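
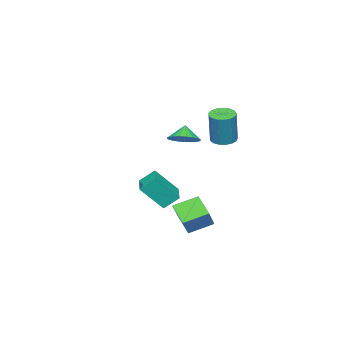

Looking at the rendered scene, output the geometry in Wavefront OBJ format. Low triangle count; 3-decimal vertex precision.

v 0.363 1.999 3.532
v 1.2 1.858 3.957
v -0.123 1.761 4.408
v 1.137 2.241 4.026
v 0.94 2.583 4.009
v 0.642 2.824 3.91
v 0.297 2.922 3.746
v -0.037 2.861 3.544
v -0.302 2.65 3.34
v -0.452 2.327 3.17
v -0.461 1.947 3.062
v -0.328 1.576 3.035
v -0.075 1.278 3.094
v 0.253 1.105 3.229
v 0.6 1.087 3.416
v 0.907 1.226 3.623
v 1.119 1.498 3.814
v -2.6 1.337 -2.852
v -1.181 1.939 -1.397
v -2.103 2.406 -3.779
v -0.684 3.008 -2.324
v -1.516 0.292 -3.476
v -0.097 0.894 -2.021
v -1.019 1.361 -4.403
v 0.4 1.963 -2.948
v -2.557 2.711 2.862
v -1.965 2.195 2.776
v -1.451 2.432 4.892
v -2.043 2.949 4.978
v -1.805 2.53 2.7
v -1.292 2.767 4.816
v -1.818 2.906 2.661
v -1.304 3.143 4.777
v -2 3.237 2.668
v -1.486 3.474 4.784
v -2.309 3.448 2.72
v -1.796 3.685 4.835
v -2.676 3.49 2.804
v -2.162 3.727 4.919
v -3.015 3.354 2.901
v -2.501 3.591 5.017
v -3.249 3.071 2.99
v -2.735 3.308 5.106
v -3.324 2.705 3.049
v -2.811 2.942 5.165
v -3.224 2.341 3.066
v -2.71 2.578 5.181
v -2.971 2.062 3.036
v -2.457 2.299 5.151
v -2.623 1.931 2.966
v -2.109 2.168 5.081
v -2.26 1.979 2.872
v -1.746 2.216 4.988
v -4.364 -1.663 -2.699
v -3.472 -2.736 -1.13
v -3.041 -0.663 -2.768
v -2.149 -1.736 -1.198
v -3.831 -2.424 -3.522
v -2.939 -3.497 -1.952
v -2.508 -1.424 -3.59
v -1.616 -2.497 -2.021
f 2 1 4
f 2 4 3
f 4 1 5
f 4 5 3
f 5 1 6
f 5 6 3
f 6 1 7
f 6 7 3
f 7 1 8
f 7 8 3
f 8 1 9
f 8 9 3
f 9 1 10
f 9 10 3
f 10 1 11
f 10 11 3
f 11 1 12
f 11 12 3
f 12 1 13
f 12 13 3
f 13 1 14
f 13 14 3
f 14 1 15
f 14 15 3
f 15 1 16
f 15 16 3
f 16 1 17
f 16 17 3
f 17 1 2
f 17 2 3
f 19 21 18
f 22 19 18
f 18 21 20
f 20 22 18
f 19 25 21
f 23 19 22
f 23 25 19
f 21 25 20
f 24 22 20
f 20 25 24
f 24 23 22
f 25 23 24
f 27 26 30
f 27 30 28
f 28 30 31
f 28 31 29
f 30 26 32
f 30 32 31
f 31 32 33
f 31 33 29
f 32 26 34
f 32 34 33
f 33 34 35
f 33 35 29
f 34 26 36
f 34 36 35
f 35 36 37
f 35 37 29
f 36 26 38
f 36 38 37
f 37 38 39
f 37 39 29
f 38 26 40
f 38 40 39
f 39 40 41
f 39 41 29
f 40 26 42
f 40 42 41
f 41 42 43
f 41 43 29
f 42 26 44
f 42 44 43
f 43 44 45
f 43 45 29
f 44 26 46
f 44 46 45
f 45 46 47
f 45 47 29
f 46 26 48
f 46 48 47
f 47 48 49
f 47 49 29
f 48 26 50
f 48 50 49
f 49 50 51
f 49 51 29
f 50 26 52
f 50 52 51
f 51 52 53
f 51 53 29
f 52 26 27
f 52 27 53
f 53 27 28
f 53 28 29
f 55 57 54
f 58 55 54
f 54 57 56
f 56 58 54
f 55 61 57
f 59 55 58
f 59 61 55
f 57 61 56
f 60 58 56
f 56 61 60
f 60 59 58
f 61 59 60



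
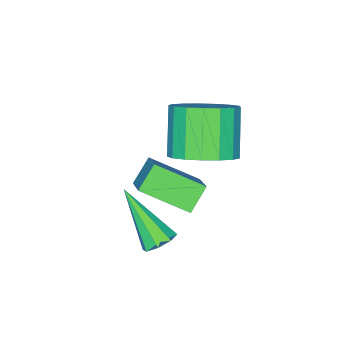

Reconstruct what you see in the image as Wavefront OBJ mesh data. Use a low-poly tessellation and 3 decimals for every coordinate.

v 1.102 0.917 1.188
v 1.866 0.946 1.719
v 1.081 0.311 2.882
v 0.318 0.283 2.352
v 1.667 1.336 1.798
v 0.882 0.701 2.961
v 1.338 1.63 1.737
v 0.554 0.996 2.9
v 0.956 1.761 1.55
v 0.171 1.127 2.714
v 0.607 1.699 1.281
v -0.177 1.064 2.444
v 0.372 1.458 0.991
v -0.413 0.823 2.154
v 0.304 1.093 0.745
v -0.481 0.458 1.908
v 0.419 0.687 0.602
v -0.366 0.052 1.765
v 0.69 0.335 0.592
v -0.095 -0.3 1.755
v 1.056 0.116 0.72
v 0.271 -0.519 1.883
v 1.433 0.08 0.954
v 0.648 -0.555 2.117
v 1.734 0.237 1.243
v 0.949 -0.398 2.406
v 1.89 0.549 1.519
v 1.105 -0.086 2.682
v 0.502 0.295 -0.732
v 1.164 -0.911 -0.062
v 1.134 1.057 0.016
v 1.795 -0.149 0.686
v 1.165 0.329 -1.326
v 1.826 -0.877 -0.656
v 1.796 1.091 -0.578
v 2.458 -0.115 0.092
v 3.187 1.268 -0.532
v 3.54 1.519 -0.283
v 3.133 0.012 0.812
v 3.187 1.633 -0.19
v 2.833 1.533 -0.298
v 2.687 1.278 -0.543
v 2.834 1.016 -0.781
v 3.188 0.903 -0.873
v 3.541 1.003 -0.765
v 3.687 1.258 -0.521
f 2 1 5
f 2 5 3
f 3 5 6
f 3 6 4
f 5 1 7
f 5 7 6
f 6 7 8
f 6 8 4
f 7 1 9
f 7 9 8
f 8 9 10
f 8 10 4
f 9 1 11
f 9 11 10
f 10 11 12
f 10 12 4
f 11 1 13
f 11 13 12
f 12 13 14
f 12 14 4
f 13 1 15
f 13 15 14
f 14 15 16
f 14 16 4
f 15 1 17
f 15 17 16
f 16 17 18
f 16 18 4
f 17 1 19
f 17 19 18
f 18 19 20
f 18 20 4
f 19 1 21
f 19 21 20
f 20 21 22
f 20 22 4
f 21 1 23
f 21 23 22
f 22 23 24
f 22 24 4
f 23 1 25
f 23 25 24
f 24 25 26
f 24 26 4
f 25 1 27
f 25 27 26
f 26 27 28
f 26 28 4
f 27 1 2
f 27 2 28
f 28 2 3
f 28 3 4
f 30 32 29
f 33 30 29
f 29 32 31
f 31 33 29
f 30 36 32
f 34 30 33
f 34 36 30
f 32 36 31
f 35 33 31
f 31 36 35
f 35 34 33
f 36 34 35
f 38 37 40
f 38 40 39
f 40 37 41
f 40 41 39
f 41 37 42
f 41 42 39
f 42 37 43
f 42 43 39
f 43 37 44
f 43 44 39
f 44 37 45
f 44 45 39
f 45 37 46
f 45 46 39
f 46 37 38
f 46 38 39



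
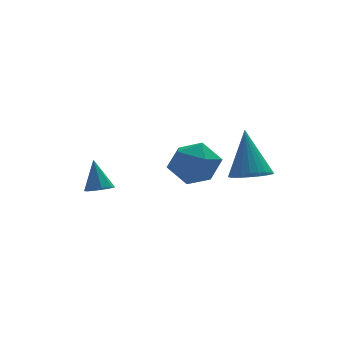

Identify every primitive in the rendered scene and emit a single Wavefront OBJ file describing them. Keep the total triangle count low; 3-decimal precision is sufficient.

v 3.354 -1.82 -0.464
v 3.944 -2.243 -0.237
v 3.386 -0.86 1.244
v 4.082 -2.016 -0.368
v 4.11 -1.758 -0.513
v 4.023 -1.511 -0.651
v 3.834 -1.31 -0.76
v 3.572 -1.187 -0.824
v 3.276 -1.161 -0.834
v 2.993 -1.235 -0.787
v 2.765 -1.398 -0.691
v 2.626 -1.625 -0.56
v 2.598 -1.882 -0.415
v 2.686 -2.13 -0.278
v 2.875 -2.33 -0.168
v 3.137 -2.453 -0.104
v 3.432 -2.48 -0.095
v 3.715 -2.406 -0.141
v 2.253 -0.811 -0.749
v 2.529 -1.238 0.099
v 0.731 -0.822 -0.259
v 1.007 -1.249 0.589
v 1.261 -0.312 0.401
v 2.201 -0.305 0.098
v 1.059 -1.755 -0.258
v 1.999 -1.748 -0.561
v 1.791 -1.821 0.402
v 1.916 -0.929 0.81
v 1.344 -1.131 -0.97
v 1.469 -0.239 -0.562
v -0.914 2.569 -2.522
v -0.509 2.908 -2.675
v -1.006 3.211 -1.338
v -0.89 3.053 -2.782
v -1.284 2.914 -2.738
v -1.463 2.573 -2.567
v -1.32 2.23 -2.37
v -0.939 2.085 -2.262
v -0.544 2.224 -2.307
v -0.366 2.565 -2.478
f 2 1 4
f 2 4 3
f 4 1 5
f 4 5 3
f 5 1 6
f 5 6 3
f 6 1 7
f 6 7 3
f 7 1 8
f 7 8 3
f 8 1 9
f 8 9 3
f 9 1 10
f 9 10 3
f 10 1 11
f 10 11 3
f 11 1 12
f 11 12 3
f 12 1 13
f 12 13 3
f 13 1 14
f 13 14 3
f 14 1 15
f 14 15 3
f 15 1 16
f 15 16 3
f 16 1 17
f 16 17 3
f 17 1 18
f 17 18 3
f 18 1 2
f 18 2 3
f 19 30 24
f 19 24 20
f 19 20 26
f 19 26 29
f 19 29 30
f 20 24 28
f 24 30 23
f 30 29 21
f 29 26 25
f 26 20 27
f 22 28 23
f 22 23 21
f 22 21 25
f 22 25 27
f 22 27 28
f 23 28 24
f 21 23 30
f 25 21 29
f 27 25 26
f 28 27 20
f 32 31 34
f 32 34 33
f 34 31 35
f 34 35 33
f 35 31 36
f 35 36 33
f 36 31 37
f 36 37 33
f 37 31 38
f 37 38 33
f 38 31 39
f 38 39 33
f 39 31 40
f 39 40 33
f 40 31 32
f 40 32 33



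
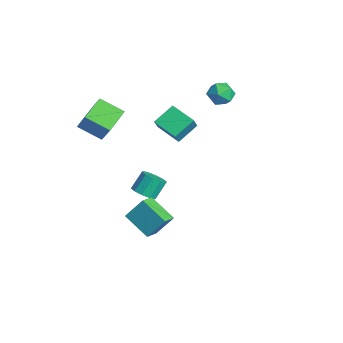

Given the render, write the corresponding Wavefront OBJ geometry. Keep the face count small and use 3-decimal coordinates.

v -3.252 4.514 2.944
v -2.973 4.14 3.644
v -3.727 3.32 2.496
v -3.448 2.946 3.196
v -4.093 3.485 3.235
v -3.799 4.222 3.512
v -2.901 3.238 2.628
v -2.607 3.975 2.905
v -2.756 3.351 3.449
v -3.493 3.504 3.824
v -3.207 3.956 2.316
v -3.944 4.109 2.691
v -2.206 -0.194 2.247
v -1.665 -0.594 3.117
v -2.534 0.935 2.97
v -1.994 0.534 3.84
v -0.966 0.466 1.78
v -0.426 0.065 2.65
v -1.295 1.594 2.503
v -0.754 1.194 3.373
v -3.426 -0.579 -3.805
v -2.811 -0.157 -3.95
v -3.079 0.561 -3
v -3.694 0.139 -2.855
v -3.171 0.025 -4.189
v -3.439 0.743 -3.24
v -3.629 -0.023 -4.282
v -3.897 0.694 -3.332
v -4.01 -0.284 -4.192
v -4.278 0.434 -3.243
v -4.167 -0.657 -3.955
v -4.435 0.06 -3.005
v -4.041 -1.001 -3.66
v -4.309 -0.283 -2.71
v -3.681 -1.183 -3.42
v -3.949 -0.465 -2.471
v -3.223 -1.134 -3.328
v -3.491 -0.417 -2.378
v -2.842 -0.874 -3.417
v -3.11 -0.156 -2.468
v -2.685 -0.5 -3.655
v -2.953 0.217 -2.705
v -3.626 -2.75 0.961
v -4.47 -3.797 1.67
v -4.507 -1.652 1.534
v -5.35 -2.699 2.244
v -2.57 -2.641 2.376
v -3.413 -3.688 3.086
v -3.45 -1.543 2.95
v -4.294 -2.59 3.659
v 1.678 -3.385 -0.939
v 1.909 -2.542 0.168
v 1.08 -2.692 -1.342
v 1.311 -1.849 -0.235
v 2.989 -2.711 -1.725
v 3.22 -1.868 -0.618
v 2.391 -2.018 -2.128
v 2.622 -1.175 -1.021
f 1 12 6
f 1 6 2
f 1 2 8
f 1 8 11
f 1 11 12
f 2 6 10
f 6 12 5
f 12 11 3
f 11 8 7
f 8 2 9
f 4 10 5
f 4 5 3
f 4 3 7
f 4 7 9
f 4 9 10
f 5 10 6
f 3 5 12
f 7 3 11
f 9 7 8
f 10 9 2
f 14 16 13
f 17 14 13
f 13 16 15
f 15 17 13
f 14 20 16
f 18 14 17
f 18 20 14
f 16 20 15
f 19 17 15
f 15 20 19
f 19 18 17
f 20 18 19
f 22 21 25
f 22 25 23
f 23 25 26
f 23 26 24
f 25 21 27
f 25 27 26
f 26 27 28
f 26 28 24
f 27 21 29
f 27 29 28
f 28 29 30
f 28 30 24
f 29 21 31
f 29 31 30
f 30 31 32
f 30 32 24
f 31 21 33
f 31 33 32
f 32 33 34
f 32 34 24
f 33 21 35
f 33 35 34
f 34 35 36
f 34 36 24
f 35 21 37
f 35 37 36
f 36 37 38
f 36 38 24
f 37 21 39
f 37 39 38
f 38 39 40
f 38 40 24
f 39 21 41
f 39 41 40
f 40 41 42
f 40 42 24
f 41 21 22
f 41 22 42
f 42 22 23
f 42 23 24
f 44 46 43
f 47 44 43
f 43 46 45
f 45 47 43
f 44 50 46
f 48 44 47
f 48 50 44
f 46 50 45
f 49 47 45
f 45 50 49
f 49 48 47
f 50 48 49
f 52 54 51
f 55 52 51
f 51 54 53
f 53 55 51
f 52 58 54
f 56 52 55
f 56 58 52
f 54 58 53
f 57 55 53
f 53 58 57
f 57 56 55
f 58 56 57



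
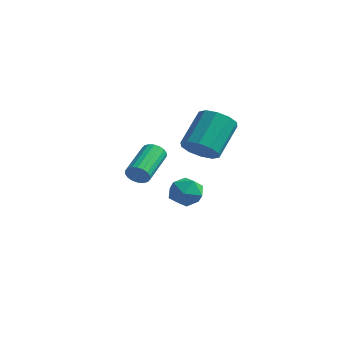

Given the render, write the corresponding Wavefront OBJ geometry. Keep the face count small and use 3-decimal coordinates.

v -2.119 3.128 -1.53
v -1.42 3.462 -1.933
v -2.04 1.978 -2.347
v -1.341 2.312 -2.75
v -1.284 2.056 -1.917
v -1.333 2.766 -1.412
v -2.127 2.674 -2.868
v -2.176 3.384 -2.363
v -1.425 3.181 -2.759
v -0.904 2.799 -2.172
v -2.556 2.641 -2.108
v -2.035 2.259 -1.521
v 0.682 -2.937 1.123
v 1.026 -2.999 1.522
v 0.521 -1.465 2.195
v 0.178 -1.403 1.797
v 1.154 -2.885 1.359
v 0.649 -1.351 2.033
v 1.189 -2.782 1.15
v 0.684 -1.248 1.824
v 1.123 -2.71 0.935
v 0.618 -1.176 1.609
v 0.97 -2.682 0.758
v 0.465 -1.148 1.432
v 0.76 -2.705 0.653
v 0.255 -1.171 1.327
v 0.535 -2.774 0.641
v 0.03 -1.24 1.315
v 0.339 -2.875 0.725
v -0.166 -1.341 1.398
v 0.211 -2.989 0.887
v -0.294 -1.455 1.561
v 0.176 -3.092 1.096
v -0.329 -1.558 1.77
v 0.242 -3.164 1.311
v -0.263 -1.63 1.985
v 0.395 -3.192 1.488
v -0.11 -1.658 2.162
v 0.605 -3.169 1.593
v 0.1 -1.635 2.267
v 0.83 -3.1 1.605
v 0.325 -1.566 2.279
v 1.654 -0.388 1.98
v 2.027 -0.889 2.556
v 1.839 0.447 3.837
v 1.466 0.948 3.26
v 2.402 -0.608 2.319
v 2.214 0.728 3.6
v 2.491 -0.243 1.951
v 2.303 1.093 3.232
v 2.261 0.067 1.595
v 2.073 1.402 2.876
v 1.799 0.202 1.385
v 1.611 1.538 2.666
v 1.281 0.113 1.403
v 1.093 1.449 2.684
v 0.906 -0.168 1.64
v 0.718 1.168 2.921
v 0.817 -0.533 2.008
v 0.629 0.803 3.289
v 1.047 -0.842 2.364
v 0.859 0.493 3.645
v 1.509 -0.978 2.574
v 1.321 0.358 3.855
f 1 12 6
f 1 6 2
f 1 2 8
f 1 8 11
f 1 11 12
f 2 6 10
f 6 12 5
f 12 11 3
f 11 8 7
f 8 2 9
f 4 10 5
f 4 5 3
f 4 3 7
f 4 7 9
f 4 9 10
f 5 10 6
f 3 5 12
f 7 3 11
f 9 7 8
f 10 9 2
f 14 13 17
f 14 17 15
f 15 17 18
f 15 18 16
f 17 13 19
f 17 19 18
f 18 19 20
f 18 20 16
f 19 13 21
f 19 21 20
f 20 21 22
f 20 22 16
f 21 13 23
f 21 23 22
f 22 23 24
f 22 24 16
f 23 13 25
f 23 25 24
f 24 25 26
f 24 26 16
f 25 13 27
f 25 27 26
f 26 27 28
f 26 28 16
f 27 13 29
f 27 29 28
f 28 29 30
f 28 30 16
f 29 13 31
f 29 31 30
f 30 31 32
f 30 32 16
f 31 13 33
f 31 33 32
f 32 33 34
f 32 34 16
f 33 13 35
f 33 35 34
f 34 35 36
f 34 36 16
f 35 13 37
f 35 37 36
f 36 37 38
f 36 38 16
f 37 13 39
f 37 39 38
f 38 39 40
f 38 40 16
f 39 13 41
f 39 41 40
f 40 41 42
f 40 42 16
f 41 13 14
f 41 14 42
f 42 14 15
f 42 15 16
f 44 43 47
f 44 47 45
f 45 47 48
f 45 48 46
f 47 43 49
f 47 49 48
f 48 49 50
f 48 50 46
f 49 43 51
f 49 51 50
f 50 51 52
f 50 52 46
f 51 43 53
f 51 53 52
f 52 53 54
f 52 54 46
f 53 43 55
f 53 55 54
f 54 55 56
f 54 56 46
f 55 43 57
f 55 57 56
f 56 57 58
f 56 58 46
f 57 43 59
f 57 59 58
f 58 59 60
f 58 60 46
f 59 43 61
f 59 61 60
f 60 61 62
f 60 62 46
f 61 43 63
f 61 63 62
f 62 63 64
f 62 64 46
f 63 43 44
f 63 44 64
f 64 44 45
f 64 45 46



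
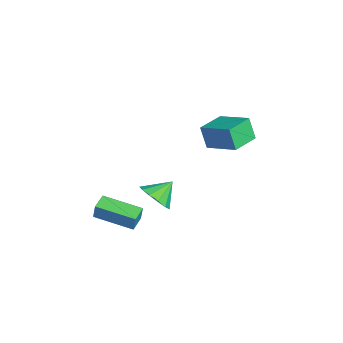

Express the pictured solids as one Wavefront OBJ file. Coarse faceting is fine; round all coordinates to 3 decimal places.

v 0.756 -4.608 -2.455
v 0.918 -4.504 -1.546
v 1.582 -2.669 -2.825
v 1.744 -2.564 -1.916
v 1.616 -4.996 -2.564
v 1.778 -4.891 -1.655
v 2.442 -3.056 -2.934
v 2.604 -2.952 -2.025
v 1.357 -1.971 -1.47
v 1.948 -1.274 -1.875
v 0.843 -1.069 -0.67
v 1.474 -1.276 -2.179
v 0.962 -1.498 -2.257
v 0.576 -1.871 -2.085
v 0.437 -2.275 -1.718
v 0.591 -2.583 -1.272
v 0.988 -2.696 -0.888
v 1.502 -2.579 -0.689
v 1.97 -2.27 -0.738
v 2.243 -1.865 -1.019
v 2.235 -1.494 -1.443
v -3.625 0.929 -1.665
v -4.005 0.604 -0.368
v -4.873 2.05 -1.75
v -5.253 1.726 -0.453
v -2.427 2.314 -0.967
v -2.807 1.99 0.33
v -3.675 3.436 -1.052
v -4.055 3.111 0.245
f 2 4 1
f 5 2 1
f 1 4 3
f 3 5 1
f 2 8 4
f 6 2 5
f 6 8 2
f 4 8 3
f 7 5 3
f 3 8 7
f 7 6 5
f 8 6 7
f 10 9 12
f 10 12 11
f 12 9 13
f 12 13 11
f 13 9 14
f 13 14 11
f 14 9 15
f 14 15 11
f 15 9 16
f 15 16 11
f 16 9 17
f 16 17 11
f 17 9 18
f 17 18 11
f 18 9 19
f 18 19 11
f 19 9 20
f 19 20 11
f 20 9 21
f 20 21 11
f 21 9 10
f 21 10 11
f 23 25 22
f 26 23 22
f 22 25 24
f 24 26 22
f 23 29 25
f 27 23 26
f 27 29 23
f 25 29 24
f 28 26 24
f 24 29 28
f 28 27 26
f 29 27 28



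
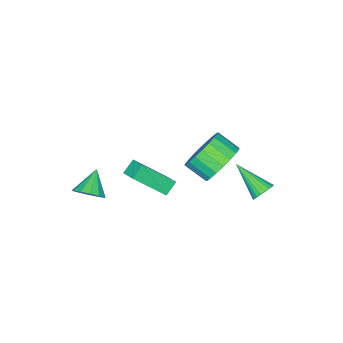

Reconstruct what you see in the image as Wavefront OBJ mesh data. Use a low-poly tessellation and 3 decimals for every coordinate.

v 4.393 -2.227 -1.733
v 4.747 -1.838 -1.17
v 3.427 -2.573 -0.887
v 4.478 -1.557 -1.362
v 4.182 -1.489 -1.672
v 3.953 -1.655 -2.001
v 3.864 -2.002 -2.245
v 3.943 -2.421 -2.327
v 4.165 -2.778 -2.22
v 4.459 -2.96 -1.958
v 4.732 -2.91 -1.625
v 4.898 -2.642 -1.326
v 4.903 -2.243 -1.157
v 1.883 -0.446 -2.321
v 1.243 -0.407 -1.825
v 2.188 0.332 -1.988
v 1.549 0.371 -1.492
v 2.931 -1.471 -0.888
v 2.292 -1.432 -0.392
v 3.237 -0.693 -0.555
v 2.597 -0.654 -0.059
v 1.209 2.625 0.893
v 1.643 2.159 -0.004
v 1.805 1.129 0.61
v 1.371 1.595 1.507
v 2.012 2.337 0.199
v 2.174 1.308 0.813
v 2.243 2.566 0.521
v 2.405 1.536 1.135
v 2.294 2.805 0.908
v 2.456 1.775 1.522
v 2.158 3.012 1.292
v 2.32 1.982 1.906
v 1.858 3.153 1.607
v 2.02 2.123 2.221
v 1.445 3.202 1.799
v 1.607 2.172 2.413
v 0.992 3.152 1.834
v 1.154 2.122 2.448
v 0.576 3.01 1.706
v 0.738 1.98 2.32
v 0.27 2.802 1.438
v 0.432 1.772 2.052
v 0.126 2.563 1.075
v 0.288 1.533 1.689
v 0.169 2.335 0.681
v 0.331 1.305 1.295
v 0.392 2.157 0.324
v 0.554 1.127 0.938
v 0.756 2.06 0.065
v 0.919 1.03 0.679
v 1.199 2.061 -0.051
v 1.361 1.031 0.563
v -1.831 2.7 -3.542
v -1.363 2.892 -3.2
v -1.929 1.08 -2.498
v -1.547 2.98 -3.08
v -1.775 3.027 -3.029
v -2.012 3.023 -3.057
v -2.221 2.971 -3.159
v -2.37 2.877 -3.318
v -2.437 2.756 -3.512
v -2.412 2.627 -3.711
v -2.298 2.509 -3.883
v -2.114 2.42 -4.004
v -1.886 2.374 -4.054
v -1.649 2.377 -4.026
v -1.44 2.43 -3.925
v -1.291 2.524 -3.765
v -1.224 2.644 -3.571
v -1.249 2.773 -3.373
f 2 1 4
f 2 4 3
f 4 1 5
f 4 5 3
f 5 1 6
f 5 6 3
f 6 1 7
f 6 7 3
f 7 1 8
f 7 8 3
f 8 1 9
f 8 9 3
f 9 1 10
f 9 10 3
f 10 1 11
f 10 11 3
f 11 1 12
f 11 12 3
f 12 1 13
f 12 13 3
f 13 1 2
f 13 2 3
f 15 17 14
f 18 15 14
f 14 17 16
f 16 18 14
f 15 21 17
f 19 15 18
f 19 21 15
f 17 21 16
f 20 18 16
f 16 21 20
f 20 19 18
f 21 19 20
f 23 22 26
f 23 26 24
f 24 26 27
f 24 27 25
f 26 22 28
f 26 28 27
f 27 28 29
f 27 29 25
f 28 22 30
f 28 30 29
f 29 30 31
f 29 31 25
f 30 22 32
f 30 32 31
f 31 32 33
f 31 33 25
f 32 22 34
f 32 34 33
f 33 34 35
f 33 35 25
f 34 22 36
f 34 36 35
f 35 36 37
f 35 37 25
f 36 22 38
f 36 38 37
f 37 38 39
f 37 39 25
f 38 22 40
f 38 40 39
f 39 40 41
f 39 41 25
f 40 22 42
f 40 42 41
f 41 42 43
f 41 43 25
f 42 22 44
f 42 44 43
f 43 44 45
f 43 45 25
f 44 22 46
f 44 46 45
f 45 46 47
f 45 47 25
f 46 22 48
f 46 48 47
f 47 48 49
f 47 49 25
f 48 22 50
f 48 50 49
f 49 50 51
f 49 51 25
f 50 22 52
f 50 52 51
f 51 52 53
f 51 53 25
f 52 22 23
f 52 23 53
f 53 23 24
f 53 24 25
f 55 54 57
f 55 57 56
f 57 54 58
f 57 58 56
f 58 54 59
f 58 59 56
f 59 54 60
f 59 60 56
f 60 54 61
f 60 61 56
f 61 54 62
f 61 62 56
f 62 54 63
f 62 63 56
f 63 54 64
f 63 64 56
f 64 54 65
f 64 65 56
f 65 54 66
f 65 66 56
f 66 54 67
f 66 67 56
f 67 54 68
f 67 68 56
f 68 54 69
f 68 69 56
f 69 54 70
f 69 70 56
f 70 54 71
f 70 71 56
f 71 54 55
f 71 55 56



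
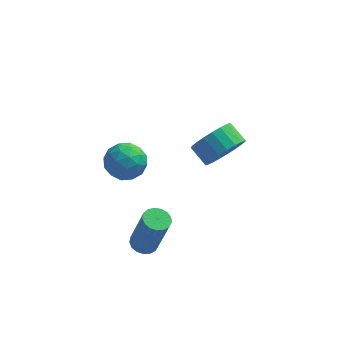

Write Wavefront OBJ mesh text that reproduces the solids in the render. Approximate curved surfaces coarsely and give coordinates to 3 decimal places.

v -0.803 -0.468 3.332
v 0.03 -0.771 3.451
v -1.01 -1.449 2.289
v -0.177 -1.752 2.408
v -0.796 -1.885 3.039
v -0.668 -1.279 3.684
v -0.312 -0.941 2.056
v -0.184 -0.335 2.701
v 0.333 -1.063 2.663
v 0.034 -1.647 3.27
v -1.014 -0.573 2.47
v -1.313 -1.157 3.077
v -0.368 -0.534 3.483
v -0.612 -1.686 2.257
v -0.975 -1.764 2.628
v -0.486 -1.942 2.698
v -0.779 -0.832 3.62
v -0.289 -1.01 3.69
v -0.775 -1.665 3.448
v -0.691 -1.21 2.05
v -0.201 -1.388 2.12
v -0.494 -0.278 3.042
v -0.005 -0.456 3.112
v -0.205 -0.555 2.292
v 0.299 -0.884 3.09
v 0.178 -1.46 2.477
v 0.099 -0.983 2.27
v 0.174 -0.627 2.649
v 0.123 -1.226 3.447
v 0.002 -1.802 2.834
v -0.362 -1.881 3.205
v -0.287 -1.525 3.584
v 0.302 -1.398 2.984
v -0.982 -0.418 2.906
v -1.103 -0.994 2.293
v -0.693 -0.695 2.156
v -0.618 -0.339 2.535
v -1.158 -0.76 3.263
v -1.279 -1.336 2.65
v -1.154 -1.593 3.091
v -1.079 -1.237 3.47
v -1.282 -0.822 2.756
v 0.246 -1.927 -1.557
v 0.595 -1.464 -1.587
v 1.142 -1.75 0.368
v 0.794 -2.213 0.397
v 0.351 -1.359 -1.503
v 0.899 -1.646 0.451
v 0.084 -1.384 -1.432
v 0.632 -1.671 0.522
v -0.146 -1.533 -1.39
v 0.402 -1.82 0.565
v -0.286 -1.773 -1.386
v 0.261 -2.06 0.569
v -0.304 -2.048 -1.421
v 0.243 -2.335 0.534
v -0.196 -2.295 -1.487
v 0.351 -2.582 0.467
v 0.013 -2.457 -1.57
v 0.56 -2.744 0.385
v 0.276 -2.499 -1.649
v 0.823 -2.785 0.305
v 0.532 -2.409 -1.708
v 1.079 -2.695 0.247
v 0.722 -2.208 -1.732
v 1.27 -2.495 0.223
v 0.804 -1.943 -1.716
v 1.351 -2.23 0.239
v 0.758 -1.675 -1.664
v 1.305 -1.961 0.291
v 3.198 2.373 0.126
v 3.822 2.375 0.908
v 3.186 2.989 1.415
v 2.562 2.987 0.634
v 3.96 2.699 0.687
v 3.323 3.314 1.194
v 3.965 2.967 0.369
v 3.328 3.582 0.876
v 3.838 3.132 0.009
v 3.201 3.747 0.516
v 3.601 3.166 -0.33
v 2.964 3.781 0.177
v 3.293 3.063 -0.591
v 2.657 3.678 -0.084
v 2.97 2.84 -0.727
v 2.333 3.455 -0.22
v 2.686 2.537 -0.716
v 2.049 3.151 -0.209
v 2.49 2.205 -0.559
v 1.854 2.82 -0.052
v 2.417 1.902 -0.284
v 1.781 2.517 0.223
v 2.48 1.681 0.062
v 1.843 2.295 0.569
v 2.666 1.579 0.42
v 2.029 2.193 0.927
v 2.944 1.614 0.727
v 2.307 2.229 1.234
v 3.267 1.781 0.93
v 2.63 2.395 1.437
v 3.577 2.05 0.994
v 2.94 2.664 1.501
f 1 38 17
f 38 12 41
f 17 41 6
f 38 41 17
f 1 17 13
f 17 6 18
f 13 18 2
f 17 18 13
f 1 13 22
f 13 2 23
f 22 23 8
f 13 23 22
f 1 22 34
f 22 8 37
f 34 37 11
f 22 37 34
f 1 34 38
f 34 11 42
f 38 42 12
f 34 42 38
f 2 18 29
f 18 6 32
f 29 32 10
f 18 32 29
f 6 41 19
f 41 12 40
f 19 40 5
f 41 40 19
f 12 42 39
f 42 11 35
f 39 35 3
f 42 35 39
f 11 37 36
f 37 8 24
f 36 24 7
f 37 24 36
f 8 23 28
f 23 2 25
f 28 25 9
f 23 25 28
f 4 30 16
f 30 10 31
f 16 31 5
f 30 31 16
f 4 16 14
f 16 5 15
f 14 15 3
f 16 15 14
f 4 14 21
f 14 3 20
f 21 20 7
f 14 20 21
f 4 21 26
f 21 7 27
f 26 27 9
f 21 27 26
f 4 26 30
f 26 9 33
f 30 33 10
f 26 33 30
f 5 31 19
f 31 10 32
f 19 32 6
f 31 32 19
f 3 15 39
f 15 5 40
f 39 40 12
f 15 40 39
f 7 20 36
f 20 3 35
f 36 35 11
f 20 35 36
f 9 27 28
f 27 7 24
f 28 24 8
f 27 24 28
f 10 33 29
f 33 9 25
f 29 25 2
f 33 25 29
f 44 43 47
f 44 47 45
f 45 47 48
f 45 48 46
f 47 43 49
f 47 49 48
f 48 49 50
f 48 50 46
f 49 43 51
f 49 51 50
f 50 51 52
f 50 52 46
f 51 43 53
f 51 53 52
f 52 53 54
f 52 54 46
f 53 43 55
f 53 55 54
f 54 55 56
f 54 56 46
f 55 43 57
f 55 57 56
f 56 57 58
f 56 58 46
f 57 43 59
f 57 59 58
f 58 59 60
f 58 60 46
f 59 43 61
f 59 61 60
f 60 61 62
f 60 62 46
f 61 43 63
f 61 63 62
f 62 63 64
f 62 64 46
f 63 43 65
f 63 65 64
f 64 65 66
f 64 66 46
f 65 43 67
f 65 67 66
f 66 67 68
f 66 68 46
f 67 43 69
f 67 69 68
f 68 69 70
f 68 70 46
f 69 43 44
f 69 44 70
f 70 44 45
f 70 45 46
f 72 71 75
f 72 75 73
f 73 75 76
f 73 76 74
f 75 71 77
f 75 77 76
f 76 77 78
f 76 78 74
f 77 71 79
f 77 79 78
f 78 79 80
f 78 80 74
f 79 71 81
f 79 81 80
f 80 81 82
f 80 82 74
f 81 71 83
f 81 83 82
f 82 83 84
f 82 84 74
f 83 71 85
f 83 85 84
f 84 85 86
f 84 86 74
f 85 71 87
f 85 87 86
f 86 87 88
f 86 88 74
f 87 71 89
f 87 89 88
f 88 89 90
f 88 90 74
f 89 71 91
f 89 91 90
f 90 91 92
f 90 92 74
f 91 71 93
f 91 93 92
f 92 93 94
f 92 94 74
f 93 71 95
f 93 95 94
f 94 95 96
f 94 96 74
f 95 71 97
f 95 97 96
f 96 97 98
f 96 98 74
f 97 71 99
f 97 99 98
f 98 99 100
f 98 100 74
f 99 71 101
f 99 101 100
f 100 101 102
f 100 102 74
f 101 71 72
f 101 72 102
f 102 72 73
f 102 73 74



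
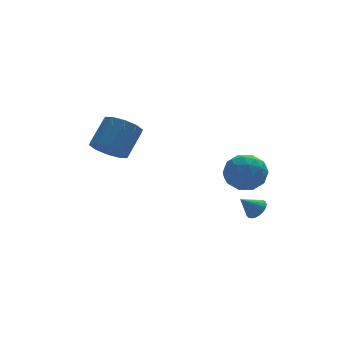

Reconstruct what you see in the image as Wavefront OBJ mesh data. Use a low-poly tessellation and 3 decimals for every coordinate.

v 0.019 -1.711 1.476
v 0.943 -1.201 1.287
v 0.277 -2.699 0.073
v 1.201 -2.189 -0.116
v 1.11 -2.837 0.733
v 0.951 -2.227 1.601
v 0.269 -1.673 -0.241
v 0.11 -1.063 0.627
v 1.098 -1.178 0.226
v 1.618 -1.897 0.828
v -0.398 -2.003 0.532
v 0.122 -2.722 1.134
v 0.458 -1.369 1.505
v 0.762 -2.531 -0.145
v 0.708 -2.912 0.354
v 1.252 -2.612 0.243
v 0.463 -1.972 1.689
v 1.006 -1.673 1.578
v 1.104 -2.634 1.253
v 0.214 -2.227 -0.218
v 0.757 -1.928 -0.329
v -0.032 -1.288 1.117
v 0.512 -0.988 1.006
v 0.116 -1.266 0.107
v 1.093 -1.056 0.77
v 1.244 -1.637 -0.055
v 0.697 -1.333 -0.128
v 0.603 -0.975 0.382
v 1.398 -1.479 1.124
v 1.55 -2.059 0.299
v 1.496 -2.441 0.799
v 1.403 -2.082 1.308
v 1.489 -1.465 0.5
v -0.33 -1.841 1.061
v -0.178 -2.421 0.236
v -0.183 -1.818 0.052
v -0.276 -1.459 0.561
v -0.024 -2.263 1.415
v 0.127 -2.844 0.59
v 0.617 -2.925 0.978
v 0.523 -2.567 1.488
v -0.269 -2.435 0.86
v 1.266 -1.639 -1.918
v 1.543 -1.189 -1.633
v 0.494 -1.641 -1.162
v 1.391 -1.066 -1.788
v 1.217 -1.042 -1.965
v 1.052 -1.122 -2.134
v 0.924 -1.29 -2.266
v 0.854 -1.519 -2.338
v 0.856 -1.768 -2.337
v 0.929 -1.995 -2.263
v 1.06 -2.161 -2.13
v 1.227 -2.236 -1.96
v 1.4 -2.208 -1.783
v 1.55 -2.081 -1.629
v 1.651 -1.878 -1.525
v 1.686 -1.633 -1.489
v 1.647 -1.39 -1.527
v -4.312 2.954 0.441
v -3.565 2.304 0.299
v -2.622 3.136 1.458
v -3.368 3.786 1.599
v -3.489 2.772 -0.098
v -2.546 3.604 1.061
v -3.728 3.309 -0.289
v -2.784 4.141 0.869
v -4.189 3.71 -0.202
v -3.246 4.542 0.957
v -4.698 3.823 0.131
v -3.754 4.655 1.29
v -5.058 3.604 0.582
v -4.115 4.436 1.741
v -5.134 3.136 0.979
v -4.191 3.968 2.138
v -4.896 2.599 1.171
v -3.952 3.431 2.329
v -4.434 2.198 1.083
v -3.491 3.03 2.242
v -3.926 2.085 0.75
v -2.982 2.917 1.909
f 1 38 17
f 38 12 41
f 17 41 6
f 38 41 17
f 1 17 13
f 17 6 18
f 13 18 2
f 17 18 13
f 1 13 22
f 13 2 23
f 22 23 8
f 13 23 22
f 1 22 34
f 22 8 37
f 34 37 11
f 22 37 34
f 1 34 38
f 34 11 42
f 38 42 12
f 34 42 38
f 2 18 29
f 18 6 32
f 29 32 10
f 18 32 29
f 6 41 19
f 41 12 40
f 19 40 5
f 41 40 19
f 12 42 39
f 42 11 35
f 39 35 3
f 42 35 39
f 11 37 36
f 37 8 24
f 36 24 7
f 37 24 36
f 8 23 28
f 23 2 25
f 28 25 9
f 23 25 28
f 4 30 16
f 30 10 31
f 16 31 5
f 30 31 16
f 4 16 14
f 16 5 15
f 14 15 3
f 16 15 14
f 4 14 21
f 14 3 20
f 21 20 7
f 14 20 21
f 4 21 26
f 21 7 27
f 26 27 9
f 21 27 26
f 4 26 30
f 26 9 33
f 30 33 10
f 26 33 30
f 5 31 19
f 31 10 32
f 19 32 6
f 31 32 19
f 3 15 39
f 15 5 40
f 39 40 12
f 15 40 39
f 7 20 36
f 20 3 35
f 36 35 11
f 20 35 36
f 9 27 28
f 27 7 24
f 28 24 8
f 27 24 28
f 10 33 29
f 33 9 25
f 29 25 2
f 33 25 29
f 44 43 46
f 44 46 45
f 46 43 47
f 46 47 45
f 47 43 48
f 47 48 45
f 48 43 49
f 48 49 45
f 49 43 50
f 49 50 45
f 50 43 51
f 50 51 45
f 51 43 52
f 51 52 45
f 52 43 53
f 52 53 45
f 53 43 54
f 53 54 45
f 54 43 55
f 54 55 45
f 55 43 56
f 55 56 45
f 56 43 57
f 56 57 45
f 57 43 58
f 57 58 45
f 58 43 59
f 58 59 45
f 59 43 44
f 59 44 45
f 61 60 64
f 61 64 62
f 62 64 65
f 62 65 63
f 64 60 66
f 64 66 65
f 65 66 67
f 65 67 63
f 66 60 68
f 66 68 67
f 67 68 69
f 67 69 63
f 68 60 70
f 68 70 69
f 69 70 71
f 69 71 63
f 70 60 72
f 70 72 71
f 71 72 73
f 71 73 63
f 72 60 74
f 72 74 73
f 73 74 75
f 73 75 63
f 74 60 76
f 74 76 75
f 75 76 77
f 75 77 63
f 76 60 78
f 76 78 77
f 77 78 79
f 77 79 63
f 78 60 80
f 78 80 79
f 79 80 81
f 79 81 63
f 80 60 61
f 80 61 81
f 81 61 62
f 81 62 63



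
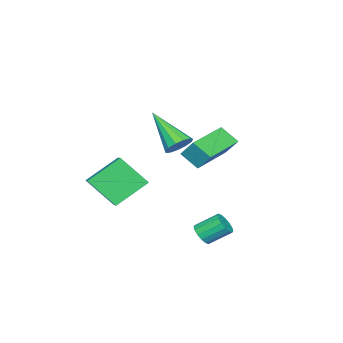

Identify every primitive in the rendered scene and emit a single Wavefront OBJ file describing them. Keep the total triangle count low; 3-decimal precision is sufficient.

v -3.595 -0.548 -1.209
v -3.043 -0.88 -1.391
v -4.045 -2.072 0.209
v -2.94 -0.649 -1.11
v -3.046 -0.386 -0.861
v -3.326 -0.174 -0.722
v -3.692 -0.081 -0.738
v -4.027 -0.136 -0.903
v -4.225 -0.322 -1.166
v -4.223 -0.579 -1.442
v -4.022 -0.827 -1.644
v -3.685 -0.985 -1.708
v -3.32 -1.005 -1.614
v -0.308 2.639 1.032
v -0.224 3.219 1.754
v -0.308 3.372 0.443
v -0.224 3.952 1.165
v 1.644 2.528 0.895
v 1.728 3.108 1.617
v 1.644 3.261 0.306
v 1.728 3.841 1.028
v -0.024 -1.466 -3.346
v 0.199 -2.61 -2.178
v -1.132 -0.647 -2.333
v -0.908 -1.791 -1.164
v 1.168 -0.609 -2.736
v 1.392 -1.753 -1.567
v 0.061 0.21 -1.722
v 0.284 -0.934 -0.554
v 0.321 2.704 -3.858
v 0.799 2.789 -3.648
v 0.378 3.581 -3.011
v -0.101 3.496 -3.222
v 0.786 2.957 -3.865
v 0.365 3.749 -3.228
v 0.649 3.057 -4.08
v 0.228 3.848 -3.443
v 0.423 3.062 -4.236
v 0.002 3.854 -3.599
v 0.17 2.971 -4.291
v -0.251 3.763 -3.654
v -0.043 2.809 -4.23
v -0.464 3.601 -3.593
v -0.158 2.619 -4.069
v -0.579 3.411 -3.432
v -0.145 2.451 -3.852
v -0.566 3.243 -3.215
v -0.008 2.352 -3.637
v -0.429 3.143 -3
v 0.218 2.346 -3.481
v -0.203 3.138 -2.844
v 0.471 2.437 -3.426
v 0.05 3.229 -2.789
v 0.684 2.599 -3.487
v 0.263 3.391 -2.85
f 2 1 4
f 2 4 3
f 4 1 5
f 4 5 3
f 5 1 6
f 5 6 3
f 6 1 7
f 6 7 3
f 7 1 8
f 7 8 3
f 8 1 9
f 8 9 3
f 9 1 10
f 9 10 3
f 10 1 11
f 10 11 3
f 11 1 12
f 11 12 3
f 12 1 13
f 12 13 3
f 13 1 2
f 13 2 3
f 15 17 14
f 18 15 14
f 14 17 16
f 16 18 14
f 15 21 17
f 19 15 18
f 19 21 15
f 17 21 16
f 20 18 16
f 16 21 20
f 20 19 18
f 21 19 20
f 23 25 22
f 26 23 22
f 22 25 24
f 24 26 22
f 23 29 25
f 27 23 26
f 27 29 23
f 25 29 24
f 28 26 24
f 24 29 28
f 28 27 26
f 29 27 28
f 31 30 34
f 31 34 32
f 32 34 35
f 32 35 33
f 34 30 36
f 34 36 35
f 35 36 37
f 35 37 33
f 36 30 38
f 36 38 37
f 37 38 39
f 37 39 33
f 38 30 40
f 38 40 39
f 39 40 41
f 39 41 33
f 40 30 42
f 40 42 41
f 41 42 43
f 41 43 33
f 42 30 44
f 42 44 43
f 43 44 45
f 43 45 33
f 44 30 46
f 44 46 45
f 45 46 47
f 45 47 33
f 46 30 48
f 46 48 47
f 47 48 49
f 47 49 33
f 48 30 50
f 48 50 49
f 49 50 51
f 49 51 33
f 50 30 52
f 50 52 51
f 51 52 53
f 51 53 33
f 52 30 54
f 52 54 53
f 53 54 55
f 53 55 33
f 54 30 31
f 54 31 55
f 55 31 32
f 55 32 33



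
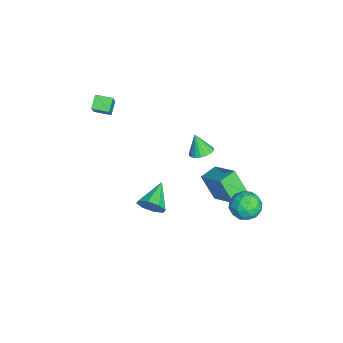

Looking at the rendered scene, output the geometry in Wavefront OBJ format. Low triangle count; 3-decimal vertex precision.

v 2.998 1.53 3.154
v 3.441 0.964 3.123
v 2.622 1.17 4.366
v 3.627 1.193 3.248
v 3.688 1.489 3.355
v 3.613 1.793 3.422
v 3.415 2.045 3.436
v 3.136 2.195 3.394
v 2.828 2.214 3.304
v 2.555 2.097 3.185
v 2.369 1.868 3.059
v 2.308 1.572 2.952
v 2.384 1.268 2.885
v 2.581 1.016 2.871
v 2.861 0.866 2.913
v 3.168 0.847 3.003
v 3.282 -1.277 -1.757
v 3.738 -0.811 -1.151
v 1.738 -0.643 -1.083
v 3.632 -0.46 -1.725
v 3.321 -0.587 -2.317
v 2.987 -1.118 -2.582
v 2.826 -1.743 -2.363
v 2.932 -2.095 -1.79
v 3.243 -1.968 -1.197
v 3.577 -1.436 -0.932
v -1.75 -4.484 2.131
v -2.468 -4.258 2.711
v -1.526 -3.485 2.021
v -2.244 -3.259 2.6
v -0.596 -4.581 3.6
v -1.314 -4.355 4.179
v -0.372 -3.582 3.489
v -1.09 -3.356 4.069
v -0.596 1.656 -3.145
v 0.771 2.72 -2.126
v -1.376 2.515 -2.997
v -0.009 3.58 -1.978
v -0.031 2.44 -4.722
v 1.336 3.505 -3.703
v -0.811 3.3 -4.574
v 0.556 4.364 -3.555
v 3.707 4.709 -0.397
v 4.673 4.471 -0.497
v 3.307 3.509 -1.403
v 4.273 3.271 -1.503
v 3.807 3.113 -0.634
v 4.055 3.855 -0.012
v 3.925 4.125 -1.888
v 4.173 4.867 -1.266
v 4.807 4.111 -1.419
v 4.734 3.485 -0.644
v 3.246 4.495 -1.256
v 3.173 3.869 -0.481
v 4.225 4.695 -0.359
v 3.755 3.285 -1.541
v 3.482 3.192 -1.03
v 4.049 3.052 -1.089
v 3.862 4.333 -0.073
v 4.429 4.193 -0.133
v 3.921 3.395 -0.213
v 3.551 3.787 -1.767
v 4.118 3.647 -1.827
v 3.931 4.928 -0.811
v 4.498 4.788 -0.87
v 4.059 4.585 -1.687
v 4.872 4.344 -0.96
v 4.636 3.639 -1.551
v 4.432 4.141 -1.777
v 4.578 4.577 -1.412
v 4.829 3.976 -0.504
v 4.594 3.271 -1.095
v 4.32 3.178 -0.584
v 4.465 3.614 -0.219
v 4.908 3.764 -1.046
v 3.386 4.709 -0.805
v 3.151 4.004 -1.396
v 3.515 4.366 -1.681
v 3.66 4.802 -1.316
v 3.344 4.341 -0.349
v 3.108 3.636 -0.94
v 3.402 3.403 -0.488
v 3.548 3.839 -0.123
v 3.072 4.216 -0.854
f 2 1 4
f 2 4 3
f 4 1 5
f 4 5 3
f 5 1 6
f 5 6 3
f 6 1 7
f 6 7 3
f 7 1 8
f 7 8 3
f 8 1 9
f 8 9 3
f 9 1 10
f 9 10 3
f 10 1 11
f 10 11 3
f 11 1 12
f 11 12 3
f 12 1 13
f 12 13 3
f 13 1 14
f 13 14 3
f 14 1 15
f 14 15 3
f 15 1 16
f 15 16 3
f 16 1 2
f 16 2 3
f 18 17 20
f 18 20 19
f 20 17 21
f 20 21 19
f 21 17 22
f 21 22 19
f 22 17 23
f 22 23 19
f 23 17 24
f 23 24 19
f 24 17 25
f 24 25 19
f 25 17 26
f 25 26 19
f 26 17 18
f 26 18 19
f 28 30 27
f 31 28 27
f 27 30 29
f 29 31 27
f 28 34 30
f 32 28 31
f 32 34 28
f 30 34 29
f 33 31 29
f 29 34 33
f 33 32 31
f 34 32 33
f 36 38 35
f 39 36 35
f 35 38 37
f 37 39 35
f 36 42 38
f 40 36 39
f 40 42 36
f 38 42 37
f 41 39 37
f 37 42 41
f 41 40 39
f 42 40 41
f 43 80 59
f 80 54 83
f 59 83 48
f 80 83 59
f 43 59 55
f 59 48 60
f 55 60 44
f 59 60 55
f 43 55 64
f 55 44 65
f 64 65 50
f 55 65 64
f 43 64 76
f 64 50 79
f 76 79 53
f 64 79 76
f 43 76 80
f 76 53 84
f 80 84 54
f 76 84 80
f 44 60 71
f 60 48 74
f 71 74 52
f 60 74 71
f 48 83 61
f 83 54 82
f 61 82 47
f 83 82 61
f 54 84 81
f 84 53 77
f 81 77 45
f 84 77 81
f 53 79 78
f 79 50 66
f 78 66 49
f 79 66 78
f 50 65 70
f 65 44 67
f 70 67 51
f 65 67 70
f 46 72 58
f 72 52 73
f 58 73 47
f 72 73 58
f 46 58 56
f 58 47 57
f 56 57 45
f 58 57 56
f 46 56 63
f 56 45 62
f 63 62 49
f 56 62 63
f 46 63 68
f 63 49 69
f 68 69 51
f 63 69 68
f 46 68 72
f 68 51 75
f 72 75 52
f 68 75 72
f 47 73 61
f 73 52 74
f 61 74 48
f 73 74 61
f 45 57 81
f 57 47 82
f 81 82 54
f 57 82 81
f 49 62 78
f 62 45 77
f 78 77 53
f 62 77 78
f 51 69 70
f 69 49 66
f 70 66 50
f 69 66 70
f 52 75 71
f 75 51 67
f 71 67 44
f 75 67 71



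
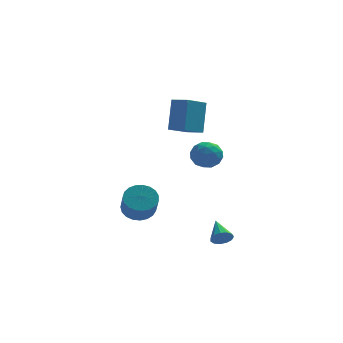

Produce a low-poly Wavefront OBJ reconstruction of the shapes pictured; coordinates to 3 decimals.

v -2.628 2.36 -3.824
v -1.684 2.575 -3.758
v -1.528 1.515 -2.53
v -2.472 1.3 -2.596
v -1.849 2.843 -3.506
v -1.693 1.783 -2.278
v -2.149 3.028 -3.308
v -1.993 1.967 -2.08
v -2.531 3.097 -3.2
v -2.375 2.036 -1.972
v -2.93 3.038 -3.2
v -2.774 1.978 -1.972
v -3.277 2.863 -3.307
v -3.121 1.802 -2.08
v -3.512 2.6 -3.504
v -3.356 1.54 -2.276
v -3.593 2.296 -3.757
v -3.438 1.236 -2.529
v -3.508 2.004 -4.02
v -3.352 0.943 -2.792
v -3.271 1.772 -4.25
v -3.115 0.712 -3.022
v -2.922 1.643 -4.406
v -2.766 0.582 -3.178
v -2.523 1.637 -4.462
v -2.367 0.577 -3.234
v -2.142 1.757 -4.407
v -1.986 0.696 -3.179
v -1.844 1.981 -4.251
v -1.688 0.92 -3.023
v -1.683 2.27 -4.022
v -1.527 1.21 -2.794
v 1.772 -1.644 -4.199
v 2.022 -1.869 -3.667
v 1.468 -0.376 -3.521
v 2.287 -1.711 -3.843
v 2.388 -1.532 -4.132
v 2.293 -1.389 -4.443
v 2.033 -1.327 -4.676
v 1.69 -1.365 -4.758
v 1.372 -1.492 -4.662
v 1.182 -1.667 -4.419
v 1.179 -1.835 -4.107
v 1.363 -1.943 -3.823
v 1.678 -1.955 -3.659
v -0.161 1.691 2.265
v 0.021 2.593 4.108
v -1.023 2.334 2.036
v -0.841 3.236 3.879
v 0.841 2.804 1.621
v 1.023 3.706 3.464
v -0.021 3.447 1.392
v 0.161 4.349 3.235
v 0.831 4.662 -0.495
v 1.649 4.36 -0.077
v 0.451 3.18 -0.823
v 1.269 2.878 -0.405
v 0.561 3.255 0.135
v 0.796 4.171 0.338
v 1.304 3.369 -1.238
v 1.539 4.285 -1.035
v 1.942 3.561 -0.536
v 1.482 3.49 0.312
v 0.618 4.05 -1.212
v 0.158 3.979 -0.364
v 1.273 4.641 -0.257
v 0.827 2.899 -0.643
v 0.41 3.121 -0.326
v 0.891 2.943 -0.08
v 0.772 4.53 -0.013
v 1.253 4.353 0.233
v 0.613 3.703 0.357
v 0.847 3.187 -1.133
v 1.328 3.01 -0.887
v 1.209 4.597 -0.82
v 1.69 4.419 -0.574
v 1.487 3.837 -1.257
v 1.926 3.994 -0.281
v 1.703 3.122 -0.474
v 1.724 3.411 -0.964
v 1.862 3.95 -0.844
v 1.656 3.952 0.218
v 1.433 3.081 0.024
v 1.017 3.303 0.342
v 1.155 3.841 0.461
v 1.828 3.482 -0.052
v 0.667 4.459 -0.924
v 0.444 3.588 -1.118
v 0.945 3.699 -1.361
v 1.083 4.237 -1.242
v 0.397 4.418 -0.426
v 0.174 3.546 -0.619
v 0.238 3.59 -0.056
v 0.376 4.129 0.064
v 0.272 4.058 -0.848
f 2 1 5
f 2 5 3
f 3 5 6
f 3 6 4
f 5 1 7
f 5 7 6
f 6 7 8
f 6 8 4
f 7 1 9
f 7 9 8
f 8 9 10
f 8 10 4
f 9 1 11
f 9 11 10
f 10 11 12
f 10 12 4
f 11 1 13
f 11 13 12
f 12 13 14
f 12 14 4
f 13 1 15
f 13 15 14
f 14 15 16
f 14 16 4
f 15 1 17
f 15 17 16
f 16 17 18
f 16 18 4
f 17 1 19
f 17 19 18
f 18 19 20
f 18 20 4
f 19 1 21
f 19 21 20
f 20 21 22
f 20 22 4
f 21 1 23
f 21 23 22
f 22 23 24
f 22 24 4
f 23 1 25
f 23 25 24
f 24 25 26
f 24 26 4
f 25 1 27
f 25 27 26
f 26 27 28
f 26 28 4
f 27 1 29
f 27 29 28
f 28 29 30
f 28 30 4
f 29 1 31
f 29 31 30
f 30 31 32
f 30 32 4
f 31 1 2
f 31 2 32
f 32 2 3
f 32 3 4
f 34 33 36
f 34 36 35
f 36 33 37
f 36 37 35
f 37 33 38
f 37 38 35
f 38 33 39
f 38 39 35
f 39 33 40
f 39 40 35
f 40 33 41
f 40 41 35
f 41 33 42
f 41 42 35
f 42 33 43
f 42 43 35
f 43 33 44
f 43 44 35
f 44 33 45
f 44 45 35
f 45 33 34
f 45 34 35
f 47 49 46
f 50 47 46
f 46 49 48
f 48 50 46
f 47 53 49
f 51 47 50
f 51 53 47
f 49 53 48
f 52 50 48
f 48 53 52
f 52 51 50
f 53 51 52
f 54 91 70
f 91 65 94
f 70 94 59
f 91 94 70
f 54 70 66
f 70 59 71
f 66 71 55
f 70 71 66
f 54 66 75
f 66 55 76
f 75 76 61
f 66 76 75
f 54 75 87
f 75 61 90
f 87 90 64
f 75 90 87
f 54 87 91
f 87 64 95
f 91 95 65
f 87 95 91
f 55 71 82
f 71 59 85
f 82 85 63
f 71 85 82
f 59 94 72
f 94 65 93
f 72 93 58
f 94 93 72
f 65 95 92
f 95 64 88
f 92 88 56
f 95 88 92
f 64 90 89
f 90 61 77
f 89 77 60
f 90 77 89
f 61 76 81
f 76 55 78
f 81 78 62
f 76 78 81
f 57 83 69
f 83 63 84
f 69 84 58
f 83 84 69
f 57 69 67
f 69 58 68
f 67 68 56
f 69 68 67
f 57 67 74
f 67 56 73
f 74 73 60
f 67 73 74
f 57 74 79
f 74 60 80
f 79 80 62
f 74 80 79
f 57 79 83
f 79 62 86
f 83 86 63
f 79 86 83
f 58 84 72
f 84 63 85
f 72 85 59
f 84 85 72
f 56 68 92
f 68 58 93
f 92 93 65
f 68 93 92
f 60 73 89
f 73 56 88
f 89 88 64
f 73 88 89
f 62 80 81
f 80 60 77
f 81 77 61
f 80 77 81
f 63 86 82
f 86 62 78
f 82 78 55
f 86 78 82



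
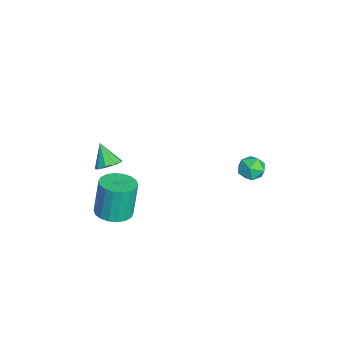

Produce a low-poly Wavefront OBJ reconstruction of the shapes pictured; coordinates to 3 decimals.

v -2.743 -2.931 -3.024
v -2.29 -2.631 -2.582
v -3.497 -3.309 -1.996
v -2.626 -2.315 -2.712
v -3.016 -2.287 -2.988
v -3.278 -2.561 -3.281
v -3.29 -3.007 -3.454
v -3.046 -3.418 -3.425
v -2.659 -3.601 -3.209
v -2.312 -3.47 -2.907
v -2.167 -3.087 -2.659
v 0.381 -2.844 -3.602
v 0.85 -2.053 -3.634
v 0.527 -1.785 -1.73
v 0.059 -2.576 -1.698
v 0.466 -1.935 -3.716
v 0.144 -1.667 -1.812
v 0.066 -1.997 -3.775
v -0.256 -1.729 -1.871
v -0.272 -2.227 -3.8
v -0.594 -1.959 -1.895
v -0.481 -2.579 -3.785
v -0.803 -2.311 -1.881
v -0.518 -2.984 -3.735
v -0.841 -2.715 -1.83
v -0.378 -3.361 -3.658
v -0.7 -3.092 -1.754
v -0.087 -3.635 -3.57
v -0.41 -3.367 -1.666
v 0.296 -3.753 -3.488
v -0.026 -3.485 -1.584
v 0.696 -3.691 -3.429
v 0.374 -3.423 -1.525
v 1.034 -3.461 -3.405
v 0.712 -3.193 -1.5
v 1.243 -3.109 -3.419
v 0.921 -2.841 -1.515
v 1.281 -2.705 -3.47
v 0.958 -2.436 -1.565
v 1.14 -2.328 -3.546
v 0.818 -2.059 -1.642
v 1.084 4.044 0.323
v 1.803 3.945 0.45
v 0.957 2.875 0.13
v 1.676 2.776 0.257
v 1.227 2.966 0.809
v 1.305 3.688 0.928
v 1.455 3.132 -0.348
v 1.533 3.854 -0.229
v 2.031 3.381 0.036
v 1.89 3.279 0.751
v 0.87 3.541 -0.171
v 0.729 3.439 0.544
f 2 1 4
f 2 4 3
f 4 1 5
f 4 5 3
f 5 1 6
f 5 6 3
f 6 1 7
f 6 7 3
f 7 1 8
f 7 8 3
f 8 1 9
f 8 9 3
f 9 1 10
f 9 10 3
f 10 1 11
f 10 11 3
f 11 1 2
f 11 2 3
f 13 12 16
f 13 16 14
f 14 16 17
f 14 17 15
f 16 12 18
f 16 18 17
f 17 18 19
f 17 19 15
f 18 12 20
f 18 20 19
f 19 20 21
f 19 21 15
f 20 12 22
f 20 22 21
f 21 22 23
f 21 23 15
f 22 12 24
f 22 24 23
f 23 24 25
f 23 25 15
f 24 12 26
f 24 26 25
f 25 26 27
f 25 27 15
f 26 12 28
f 26 28 27
f 27 28 29
f 27 29 15
f 28 12 30
f 28 30 29
f 29 30 31
f 29 31 15
f 30 12 32
f 30 32 31
f 31 32 33
f 31 33 15
f 32 12 34
f 32 34 33
f 33 34 35
f 33 35 15
f 34 12 36
f 34 36 35
f 35 36 37
f 35 37 15
f 36 12 38
f 36 38 37
f 37 38 39
f 37 39 15
f 38 12 40
f 38 40 39
f 39 40 41
f 39 41 15
f 40 12 13
f 40 13 41
f 41 13 14
f 41 14 15
f 42 53 47
f 42 47 43
f 42 43 49
f 42 49 52
f 42 52 53
f 43 47 51
f 47 53 46
f 53 52 44
f 52 49 48
f 49 43 50
f 45 51 46
f 45 46 44
f 45 44 48
f 45 48 50
f 45 50 51
f 46 51 47
f 44 46 53
f 48 44 52
f 50 48 49
f 51 50 43



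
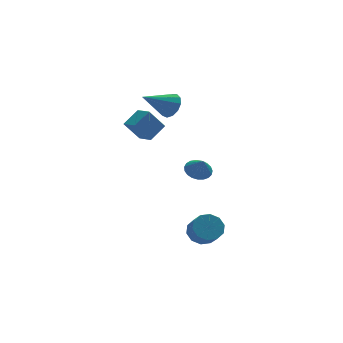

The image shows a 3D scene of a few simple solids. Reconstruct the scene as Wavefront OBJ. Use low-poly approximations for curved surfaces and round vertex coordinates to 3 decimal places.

v 1.356 3.502 3.192
v 1.802 3.702 3.972
v -0.456 3.198 4.308
v 1.616 4.15 3.792
v 1.347 4.394 3.421
v 1.081 4.354 2.978
v 0.903 4.044 2.603
v 0.868 3.562 2.415
v 0.989 3.061 2.474
v 1.226 2.7 2.761
v 1.505 2.594 3.185
v 1.736 2.777 3.612
v 1.847 3.19 3.905
v 1.435 -2.04 -4.304
v 2.205 -1.641 -3.915
v 2.255 -2.581 -3.048
v 1.485 -2.98 -3.436
v 1.732 -1.42 -3.648
v 1.781 -2.359 -2.781
v 1.145 -1.435 -3.631
v 1.194 -2.375 -2.764
v 0.669 -1.681 -3.871
v 0.719 -2.621 -3.004
v 0.486 -2.065 -4.276
v 0.535 -3.005 -3.409
v 0.665 -2.439 -4.692
v 0.715 -3.379 -3.825
v 1.139 -2.661 -4.959
v 1.188 -3.6 -4.092
v 1.726 -2.645 -4.976
v 1.775 -3.585 -4.109
v 2.201 -2.399 -4.736
v 2.251 -3.339 -3.869
v 2.385 -2.015 -4.331
v 2.434 -2.955 -3.464
v 2.799 2.713 -1.994
v 3.217 2.088 -2.411
v 2.901 2.107 -0.986
v 3.485 2.302 -2.31
v 3.634 2.588 -2.154
v 3.639 2.894 -1.97
v 3.498 3.17 -1.791
v 3.237 3.366 -1.646
v 2.899 3.449 -1.562
v 2.544 3.405 -1.552
v 2.234 3.241 -1.619
v 2.021 2.986 -1.75
v 1.942 2.684 -1.924
v 2.012 2.386 -2.11
v 2.217 2.145 -2.275
v 2.523 2.002 -2.393
v 2.877 1.982 -2.441
v -1.951 -0.279 3.863
v -0.949 0.257 4.554
v -2.29 0.771 3.54
v -1.289 1.308 4.232
v -1.051 -0.368 2.628
v -0.05 0.169 3.32
v -1.391 0.683 2.306
v -0.389 1.219 2.997
f 2 1 4
f 2 4 3
f 4 1 5
f 4 5 3
f 5 1 6
f 5 6 3
f 6 1 7
f 6 7 3
f 7 1 8
f 7 8 3
f 8 1 9
f 8 9 3
f 9 1 10
f 9 10 3
f 10 1 11
f 10 11 3
f 11 1 12
f 11 12 3
f 12 1 13
f 12 13 3
f 13 1 2
f 13 2 3
f 15 14 18
f 15 18 16
f 16 18 19
f 16 19 17
f 18 14 20
f 18 20 19
f 19 20 21
f 19 21 17
f 20 14 22
f 20 22 21
f 21 22 23
f 21 23 17
f 22 14 24
f 22 24 23
f 23 24 25
f 23 25 17
f 24 14 26
f 24 26 25
f 25 26 27
f 25 27 17
f 26 14 28
f 26 28 27
f 27 28 29
f 27 29 17
f 28 14 30
f 28 30 29
f 29 30 31
f 29 31 17
f 30 14 32
f 30 32 31
f 31 32 33
f 31 33 17
f 32 14 34
f 32 34 33
f 33 34 35
f 33 35 17
f 34 14 15
f 34 15 35
f 35 15 16
f 35 16 17
f 37 36 39
f 37 39 38
f 39 36 40
f 39 40 38
f 40 36 41
f 40 41 38
f 41 36 42
f 41 42 38
f 42 36 43
f 42 43 38
f 43 36 44
f 43 44 38
f 44 36 45
f 44 45 38
f 45 36 46
f 45 46 38
f 46 36 47
f 46 47 38
f 47 36 48
f 47 48 38
f 48 36 49
f 48 49 38
f 49 36 50
f 49 50 38
f 50 36 51
f 50 51 38
f 51 36 52
f 51 52 38
f 52 36 37
f 52 37 38
f 54 56 53
f 57 54 53
f 53 56 55
f 55 57 53
f 54 60 56
f 58 54 57
f 58 60 54
f 56 60 55
f 59 57 55
f 55 60 59
f 59 58 57
f 60 58 59



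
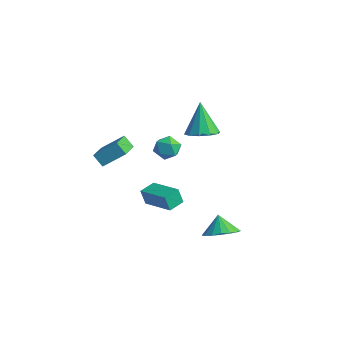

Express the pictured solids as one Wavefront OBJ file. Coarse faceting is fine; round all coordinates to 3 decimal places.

v 3.1 -1.398 -2.838
v 3.818 -0.647 -2.628
v 2.5 -1.102 -1.842
v 3.471 -0.408 -2.909
v 3.038 -0.395 -3.174
v 2.62 -0.612 -3.362
v 2.312 -1.01 -3.43
v 2.184 -1.496 -3.362
v 2.267 -1.96 -3.174
v 2.54 -2.295 -2.909
v 2.942 -2.425 -2.627
v 3.38 -2.32 -2.394
v 3.754 -2.003 -2.263
v 3.978 -1.548 -2.263
v 4.002 -1.059 -2.395
v -0.741 0.62 2.213
v -0.183 -0.095 2.61
v -1.479 1.12 4.147
v 0.147 0.421 2.603
v 0.137 1.012 2.446
v -0.207 1.454 2.201
v -0.756 1.577 1.96
v -1.299 1.335 1.815
v -1.629 0.82 1.823
v -1.62 0.228 1.979
v -1.275 -0.214 2.224
v -0.726 -0.337 2.466
v -3.301 -4.309 0.421
v -3.902 -4.461 1.074
v -4.468 -2.814 -0.303
v -5.068 -2.966 0.35
v -2.552 -3.274 1.35
v -3.152 -3.426 2.003
v -3.718 -1.779 0.626
v -4.319 -1.931 1.279
v -1.08 -3.159 -1.95
v -1.326 -3.305 -0.992
v -1.165 -2.151 -1.818
v -1.411 -2.297 -0.86
v 0.851 -3.063 -1.44
v 0.605 -3.209 -0.482
v 0.766 -2.055 -1.308
v 0.52 -2.201 -0.35
v 0.781 -3.021 4.497
v 1.423 -2.778 4.049
v 0.477 -3.922 3.571
v 1.119 -3.679 3.123
v 1.239 -4.074 3.832
v 1.427 -3.517 4.404
v 0.473 -3.183 3.216
v 0.661 -2.626 3.788
v 1.233 -2.878 3.257
v 1.707 -3.429 3.638
v 0.193 -3.271 3.982
v 0.667 -3.822 4.363
f 2 1 4
f 2 4 3
f 4 1 5
f 4 5 3
f 5 1 6
f 5 6 3
f 6 1 7
f 6 7 3
f 7 1 8
f 7 8 3
f 8 1 9
f 8 9 3
f 9 1 10
f 9 10 3
f 10 1 11
f 10 11 3
f 11 1 12
f 11 12 3
f 12 1 13
f 12 13 3
f 13 1 14
f 13 14 3
f 14 1 15
f 14 15 3
f 15 1 2
f 15 2 3
f 17 16 19
f 17 19 18
f 19 16 20
f 19 20 18
f 20 16 21
f 20 21 18
f 21 16 22
f 21 22 18
f 22 16 23
f 22 23 18
f 23 16 24
f 23 24 18
f 24 16 25
f 24 25 18
f 25 16 26
f 25 26 18
f 26 16 27
f 26 27 18
f 27 16 17
f 27 17 18
f 29 31 28
f 32 29 28
f 28 31 30
f 30 32 28
f 29 35 31
f 33 29 32
f 33 35 29
f 31 35 30
f 34 32 30
f 30 35 34
f 34 33 32
f 35 33 34
f 37 39 36
f 40 37 36
f 36 39 38
f 38 40 36
f 37 43 39
f 41 37 40
f 41 43 37
f 39 43 38
f 42 40 38
f 38 43 42
f 42 41 40
f 43 41 42
f 44 55 49
f 44 49 45
f 44 45 51
f 44 51 54
f 44 54 55
f 45 49 53
f 49 55 48
f 55 54 46
f 54 51 50
f 51 45 52
f 47 53 48
f 47 48 46
f 47 46 50
f 47 50 52
f 47 52 53
f 48 53 49
f 46 48 55
f 50 46 54
f 52 50 51
f 53 52 45



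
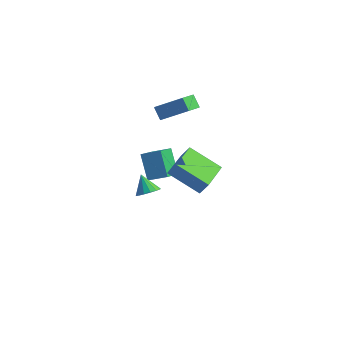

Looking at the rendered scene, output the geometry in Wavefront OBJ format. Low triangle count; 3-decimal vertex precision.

v 0.871 -3.795 -0.536
v 1.418 -3.824 -0.117
v 0.189 -3.485 0.376
v 1.411 -3.487 -0.236
v 1.259 -3.233 -0.436
v 1.003 -3.129 -0.662
v 0.712 -3.204 -0.855
v 0.463 -3.437 -0.962
v 0.324 -3.765 -0.955
v 0.331 -4.102 -0.836
v 0.483 -4.356 -0.636
v 0.739 -4.46 -0.409
v 1.03 -4.385 -0.217
v 1.279 -4.152 -0.11
v 2.954 -2.129 -0.757
v 1.182 -2.527 0.317
v 2.497 -0.224 -0.805
v 0.725 -0.622 0.269
v 3.415 -1.998 0.051
v 1.643 -2.396 1.125
v 2.958 -0.093 0.003
v 1.186 -0.491 1.077
v -3.54 3.965 -0.121
v -3.42 2.721 0.39
v -2.038 4.547 0.942
v -1.918 3.303 1.453
v -2.962 3.737 -0.813
v -2.842 2.493 -0.302
v -1.46 4.319 0.25
v -1.34 3.075 0.761
v -1.977 0.064 -3.475
v -2.889 0.685 -2.09
v -2.289 1.521 -4.333
v -3.2 2.142 -2.949
v -0.98 0.538 -3.031
v -1.891 1.159 -1.647
v -1.291 1.995 -3.89
v -2.203 2.616 -2.505
f 2 1 4
f 2 4 3
f 4 1 5
f 4 5 3
f 5 1 6
f 5 6 3
f 6 1 7
f 6 7 3
f 7 1 8
f 7 8 3
f 8 1 9
f 8 9 3
f 9 1 10
f 9 10 3
f 10 1 11
f 10 11 3
f 11 1 12
f 11 12 3
f 12 1 13
f 12 13 3
f 13 1 14
f 13 14 3
f 14 1 2
f 14 2 3
f 16 18 15
f 19 16 15
f 15 18 17
f 17 19 15
f 16 22 18
f 20 16 19
f 20 22 16
f 18 22 17
f 21 19 17
f 17 22 21
f 21 20 19
f 22 20 21
f 24 26 23
f 27 24 23
f 23 26 25
f 25 27 23
f 24 30 26
f 28 24 27
f 28 30 24
f 26 30 25
f 29 27 25
f 25 30 29
f 29 28 27
f 30 28 29
f 32 34 31
f 35 32 31
f 31 34 33
f 33 35 31
f 32 38 34
f 36 32 35
f 36 38 32
f 34 38 33
f 37 35 33
f 33 38 37
f 37 36 35
f 38 36 37



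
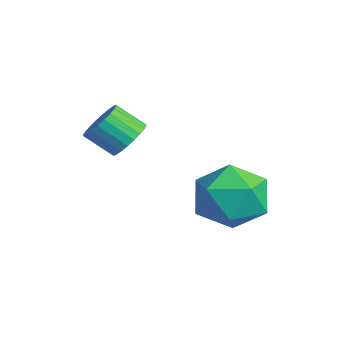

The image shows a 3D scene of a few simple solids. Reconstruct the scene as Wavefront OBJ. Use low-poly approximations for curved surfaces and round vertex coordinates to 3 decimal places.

v -1.694 2.664 -1.844
v -0.916 2.398 -2.745
v -2.444 0.842 -1.955
v -1.666 0.576 -2.856
v -1.251 0.745 -1.721
v -0.787 1.871 -1.653
v -2.573 1.369 -3.047
v -2.109 2.495 -2.979
v -1.459 1.598 -3.489
v -0.642 1.212 -2.669
v -2.718 2.028 -2.031
v -1.901 1.642 -1.211
v -3.598 -0.717 -0.68
v -3.014 -1.126 -0.778
v -3.417 -1.872 -0.078
v -4.002 -1.463 0.02
v -2.933 -0.966 -0.562
v -3.337 -1.712 0.138
v -2.954 -0.768 -0.363
v -3.357 -1.514 0.337
v -3.072 -0.563 -0.213
v -3.476 -1.309 0.487
v -3.271 -0.381 -0.134
v -3.675 -1.127 0.567
v -3.52 -0.25 -0.138
v -3.924 -0.996 0.563
v -3.78 -0.19 -0.224
v -4.184 -0.937 0.476
v -4.013 -0.211 -0.38
v -4.417 -0.957 0.32
v -4.183 -0.308 -0.582
v -4.586 -1.054 0.118
v -4.263 -0.468 -0.798
v -4.667 -1.214 -0.098
v -4.243 -0.666 -0.997
v -4.646 -1.412 -0.297
v -4.124 -0.871 -1.147
v -4.528 -1.617 -0.447
v -3.925 -1.053 -1.227
v -4.329 -1.799 -0.526
v -3.676 -1.184 -1.223
v -4.08 -1.93 -0.522
v -3.416 -1.243 -1.136
v -3.82 -1.99 -0.436
v -3.183 -1.223 -0.98
v -3.587 -1.969 -0.28
f 1 12 6
f 1 6 2
f 1 2 8
f 1 8 11
f 1 11 12
f 2 6 10
f 6 12 5
f 12 11 3
f 11 8 7
f 8 2 9
f 4 10 5
f 4 5 3
f 4 3 7
f 4 7 9
f 4 9 10
f 5 10 6
f 3 5 12
f 7 3 11
f 9 7 8
f 10 9 2
f 14 13 17
f 14 17 15
f 15 17 18
f 15 18 16
f 17 13 19
f 17 19 18
f 18 19 20
f 18 20 16
f 19 13 21
f 19 21 20
f 20 21 22
f 20 22 16
f 21 13 23
f 21 23 22
f 22 23 24
f 22 24 16
f 23 13 25
f 23 25 24
f 24 25 26
f 24 26 16
f 25 13 27
f 25 27 26
f 26 27 28
f 26 28 16
f 27 13 29
f 27 29 28
f 28 29 30
f 28 30 16
f 29 13 31
f 29 31 30
f 30 31 32
f 30 32 16
f 31 13 33
f 31 33 32
f 32 33 34
f 32 34 16
f 33 13 35
f 33 35 34
f 34 35 36
f 34 36 16
f 35 13 37
f 35 37 36
f 36 37 38
f 36 38 16
f 37 13 39
f 37 39 38
f 38 39 40
f 38 40 16
f 39 13 41
f 39 41 40
f 40 41 42
f 40 42 16
f 41 13 43
f 41 43 42
f 42 43 44
f 42 44 16
f 43 13 45
f 43 45 44
f 44 45 46
f 44 46 16
f 45 13 14
f 45 14 46
f 46 14 15
f 46 15 16



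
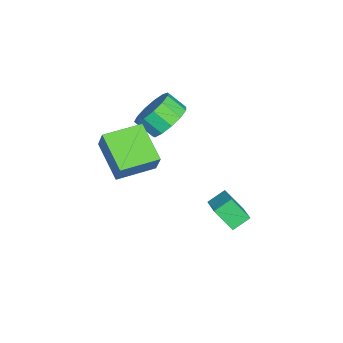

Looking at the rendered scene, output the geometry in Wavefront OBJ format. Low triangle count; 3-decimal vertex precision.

v 1.238 0.022 2.449
v 2.288 -0.133 2.585
v 2.072 -0.978 3.288
v 1.022 -0.822 3.151
v 2.118 0.262 3.008
v 1.902 -0.583 3.711
v 1.669 0.581 3.253
v 1.453 -0.264 3.956
v 1.083 0.723 3.243
v 0.867 -0.122 3.945
v 0.547 0.642 2.98
v 0.33 -0.203 3.683
v 0.229 0.365 2.549
v 0.013 -0.48 3.252
v 0.233 -0.021 2.086
v 0.016 -0.866 2.789
v 0.555 -0.393 1.738
v 0.338 -1.238 2.441
v 1.094 -0.633 1.616
v 0.878 -1.478 2.318
v 1.679 -0.665 1.758
v 1.463 -1.51 2.46
v 2.124 -0.479 2.119
v 1.908 -1.324 2.822
v 1.482 -1.346 1.708
v 1.954 -1.058 2.829
v 3.012 -0.294 0.793
v 3.484 -0.006 1.914
v 2.536 -2.914 1.666
v 3.008 -2.626 2.787
v 4.066 -1.862 0.751
v 4.538 -1.574 1.872
v 1.698 3.416 -2.886
v 1.541 2.546 -1.8
v 2.82 3.855 -2.371
v 2.663 2.985 -1.285
v 2.197 2.715 -3.375
v 2.04 1.845 -2.289
v 3.319 3.154 -2.86
v 3.162 2.284 -1.774
f 2 1 5
f 2 5 3
f 3 5 6
f 3 6 4
f 5 1 7
f 5 7 6
f 6 7 8
f 6 8 4
f 7 1 9
f 7 9 8
f 8 9 10
f 8 10 4
f 9 1 11
f 9 11 10
f 10 11 12
f 10 12 4
f 11 1 13
f 11 13 12
f 12 13 14
f 12 14 4
f 13 1 15
f 13 15 14
f 14 15 16
f 14 16 4
f 15 1 17
f 15 17 16
f 16 17 18
f 16 18 4
f 17 1 19
f 17 19 18
f 18 19 20
f 18 20 4
f 19 1 21
f 19 21 20
f 20 21 22
f 20 22 4
f 21 1 23
f 21 23 22
f 22 23 24
f 22 24 4
f 23 1 2
f 23 2 24
f 24 2 3
f 24 3 4
f 26 28 25
f 29 26 25
f 25 28 27
f 27 29 25
f 26 32 28
f 30 26 29
f 30 32 26
f 28 32 27
f 31 29 27
f 27 32 31
f 31 30 29
f 32 30 31
f 34 36 33
f 37 34 33
f 33 36 35
f 35 37 33
f 34 40 36
f 38 34 37
f 38 40 34
f 36 40 35
f 39 37 35
f 35 40 39
f 39 38 37
f 40 38 39



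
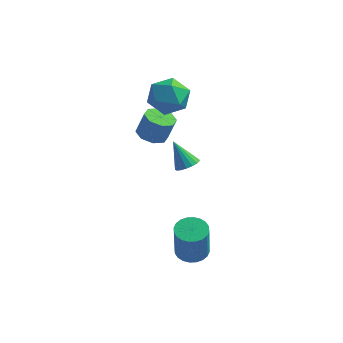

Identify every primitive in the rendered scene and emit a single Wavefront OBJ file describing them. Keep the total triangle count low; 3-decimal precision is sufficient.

v 0.705 2.621 -2.166
v 1.221 2.507 -1.823
v -0.085 2.879 -0.894
v 1.233 2.804 -1.876
v 1.124 3.059 -1.995
v 0.919 3.213 -2.153
v 0.665 3.232 -2.315
v 0.42 3.111 -2.442
v 0.241 2.877 -2.506
v 0.167 2.585 -2.493
v 0.217 2.301 -2.404
v 0.378 2.091 -2.261
v 0.615 2.001 -2.097
v 0.872 2.054 -1.948
v 1.09 2.237 -1.849
v -0.695 1.722 0.287
v -0.023 2.032 0.042
v 0.347 2.168 1.228
v -0.325 1.858 1.473
v -0.446 2.444 0.127
v -0.076 2.58 1.313
v -1.016 2.433 0.305
v -0.646 2.569 1.492
v -1.397 2.005 0.473
v -1.027 2.141 1.66
v -1.367 1.412 0.532
v -0.997 1.548 1.718
v -0.944 1 0.447
v -0.574 1.136 1.633
v -0.374 1.011 0.268
v -0.004 1.147 1.455
v 0.007 1.439 0.1
v 0.377 1.575 1.287
v 2.8 -2.628 -3.437
v 3.554 -2.468 -3.451
v 3.693 -2.952 -1.578
v 2.94 -3.112 -1.563
v 3.439 -2.202 -3.374
v 3.578 -2.686 -1.5
v 3.226 -2 -3.306
v 3.366 -2.484 -1.433
v 2.95 -1.894 -3.258
v 3.089 -2.378 -1.385
v 2.65 -1.9 -3.237
v 2.789 -2.384 -1.364
v 2.373 -2.016 -3.247
v 2.512 -2.5 -1.373
v 2.161 -2.226 -3.285
v 2.301 -2.71 -1.412
v 2.047 -2.497 -3.347
v 2.186 -2.981 -1.473
v 2.047 -2.788 -3.422
v 2.186 -3.272 -1.549
v 2.162 -3.054 -3.5
v 2.301 -3.538 -1.626
v 2.374 -3.256 -3.567
v 2.514 -3.74 -1.694
v 2.651 -3.362 -3.615
v 2.79 -3.846 -1.742
v 2.951 -3.356 -3.636
v 3.09 -3.84 -1.763
v 3.228 -3.24 -3.627
v 3.367 -3.724 -1.753
v 3.439 -3.03 -3.588
v 3.579 -3.514 -1.715
v 3.554 -2.759 -3.527
v 3.693 -3.243 -1.653
v 0.056 3.595 2.124
v 0.697 2.989 2.789
v -1.117 2.251 2.031
v -0.476 1.645 2.696
v -1.002 2.531 3.093
v -0.277 3.362 3.15
v -0.143 1.878 1.67
v 0.582 2.709 1.727
v 0.574 1.929 2.508
v 0.043 2.332 3.388
v -0.463 2.908 1.432
v -0.994 3.311 2.312
f 2 1 4
f 2 4 3
f 4 1 5
f 4 5 3
f 5 1 6
f 5 6 3
f 6 1 7
f 6 7 3
f 7 1 8
f 7 8 3
f 8 1 9
f 8 9 3
f 9 1 10
f 9 10 3
f 10 1 11
f 10 11 3
f 11 1 12
f 11 12 3
f 12 1 13
f 12 13 3
f 13 1 14
f 13 14 3
f 14 1 15
f 14 15 3
f 15 1 2
f 15 2 3
f 17 16 20
f 17 20 18
f 18 20 21
f 18 21 19
f 20 16 22
f 20 22 21
f 21 22 23
f 21 23 19
f 22 16 24
f 22 24 23
f 23 24 25
f 23 25 19
f 24 16 26
f 24 26 25
f 25 26 27
f 25 27 19
f 26 16 28
f 26 28 27
f 27 28 29
f 27 29 19
f 28 16 30
f 28 30 29
f 29 30 31
f 29 31 19
f 30 16 32
f 30 32 31
f 31 32 33
f 31 33 19
f 32 16 17
f 32 17 33
f 33 17 18
f 33 18 19
f 35 34 38
f 35 38 36
f 36 38 39
f 36 39 37
f 38 34 40
f 38 40 39
f 39 40 41
f 39 41 37
f 40 34 42
f 40 42 41
f 41 42 43
f 41 43 37
f 42 34 44
f 42 44 43
f 43 44 45
f 43 45 37
f 44 34 46
f 44 46 45
f 45 46 47
f 45 47 37
f 46 34 48
f 46 48 47
f 47 48 49
f 47 49 37
f 48 34 50
f 48 50 49
f 49 50 51
f 49 51 37
f 50 34 52
f 50 52 51
f 51 52 53
f 51 53 37
f 52 34 54
f 52 54 53
f 53 54 55
f 53 55 37
f 54 34 56
f 54 56 55
f 55 56 57
f 55 57 37
f 56 34 58
f 56 58 57
f 57 58 59
f 57 59 37
f 58 34 60
f 58 60 59
f 59 60 61
f 59 61 37
f 60 34 62
f 60 62 61
f 61 62 63
f 61 63 37
f 62 34 64
f 62 64 63
f 63 64 65
f 63 65 37
f 64 34 66
f 64 66 65
f 65 66 67
f 65 67 37
f 66 34 35
f 66 35 67
f 67 35 36
f 67 36 37
f 68 79 73
f 68 73 69
f 68 69 75
f 68 75 78
f 68 78 79
f 69 73 77
f 73 79 72
f 79 78 70
f 78 75 74
f 75 69 76
f 71 77 72
f 71 72 70
f 71 70 74
f 71 74 76
f 71 76 77
f 72 77 73
f 70 72 79
f 74 70 78
f 76 74 75
f 77 76 69



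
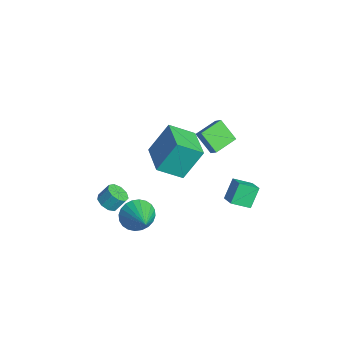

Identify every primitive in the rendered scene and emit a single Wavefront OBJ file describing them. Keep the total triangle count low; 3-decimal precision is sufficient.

v 0.454 2.962 -1.126
v -0.616 2.47 -0.057
v 0.003 4.448 -0.894
v -1.067 3.956 0.174
v 1.047 3.044 -0.494
v -0.023 2.552 0.574
v 0.596 4.53 -0.263
v -0.474 4.038 0.806
v 3.04 -2.839 -2.036
v 3.527 -3.188 -2.934
v 4.82 -3.061 -0.984
v 3.595 -2.773 -2.961
v 3.578 -2.368 -2.846
v 3.479 -2.035 -2.608
v 3.313 -1.823 -2.283
v 3.106 -1.767 -1.921
v 2.889 -1.873 -1.576
v 2.694 -2.127 -1.301
v 2.553 -2.489 -1.138
v 2.485 -2.904 -1.112
v 2.502 -3.309 -1.226
v 2.601 -3.642 -1.464
v 2.767 -3.854 -1.789
v 2.974 -3.91 -2.151
v 3.191 -3.804 -2.496
v 3.385 -3.55 -2.771
v 2.707 4.107 -4.448
v 2.363 2.969 -3.789
v 2.174 4.905 -3.348
v 1.83 3.767 -2.689
v 3.63 4.093 -3.991
v 3.286 2.955 -3.332
v 3.097 4.891 -2.891
v 2.753 3.753 -2.232
v 1.792 -4.13 -1.467
v 2.47 -3.971 -1.685
v 2.586 -3.35 -0.872
v 1.908 -3.51 -0.653
v 2.146 -3.648 -1.885
v 2.262 -3.027 -1.071
v 1.656 -3.551 -1.889
v 1.772 -2.93 -1.075
v 1.23 -3.725 -1.696
v 1.346 -3.104 -0.882
v 1.067 -4.088 -1.395
v 1.183 -3.468 -0.581
v 1.243 -4.472 -1.128
v 1.359 -3.851 -0.314
v 1.676 -4.695 -1.02
v 1.792 -4.075 -0.206
v 2.163 -4.654 -1.12
v 2.28 -4.034 -0.307
v 2.477 -4.368 -1.383
v 2.593 -3.748 -0.57
v 1.941 -1.628 2.749
v 1.907 -0.363 4.549
v 2.376 -0.195 1.75
v 2.343 1.07 3.55
v 3.997 -2.03 3.07
v 3.964 -0.765 4.87
v 4.433 -0.597 2.071
v 4.399 0.668 3.871
f 2 4 1
f 5 2 1
f 1 4 3
f 3 5 1
f 2 8 4
f 6 2 5
f 6 8 2
f 4 8 3
f 7 5 3
f 3 8 7
f 7 6 5
f 8 6 7
f 10 9 12
f 10 12 11
f 12 9 13
f 12 13 11
f 13 9 14
f 13 14 11
f 14 9 15
f 14 15 11
f 15 9 16
f 15 16 11
f 16 9 17
f 16 17 11
f 17 9 18
f 17 18 11
f 18 9 19
f 18 19 11
f 19 9 20
f 19 20 11
f 20 9 21
f 20 21 11
f 21 9 22
f 21 22 11
f 22 9 23
f 22 23 11
f 23 9 24
f 23 24 11
f 24 9 25
f 24 25 11
f 25 9 26
f 25 26 11
f 26 9 10
f 26 10 11
f 28 30 27
f 31 28 27
f 27 30 29
f 29 31 27
f 28 34 30
f 32 28 31
f 32 34 28
f 30 34 29
f 33 31 29
f 29 34 33
f 33 32 31
f 34 32 33
f 36 35 39
f 36 39 37
f 37 39 40
f 37 40 38
f 39 35 41
f 39 41 40
f 40 41 42
f 40 42 38
f 41 35 43
f 41 43 42
f 42 43 44
f 42 44 38
f 43 35 45
f 43 45 44
f 44 45 46
f 44 46 38
f 45 35 47
f 45 47 46
f 46 47 48
f 46 48 38
f 47 35 49
f 47 49 48
f 48 49 50
f 48 50 38
f 49 35 51
f 49 51 50
f 50 51 52
f 50 52 38
f 51 35 53
f 51 53 52
f 52 53 54
f 52 54 38
f 53 35 36
f 53 36 54
f 54 36 37
f 54 37 38
f 56 58 55
f 59 56 55
f 55 58 57
f 57 59 55
f 56 62 58
f 60 56 59
f 60 62 56
f 58 62 57
f 61 59 57
f 57 62 61
f 61 60 59
f 62 60 61

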